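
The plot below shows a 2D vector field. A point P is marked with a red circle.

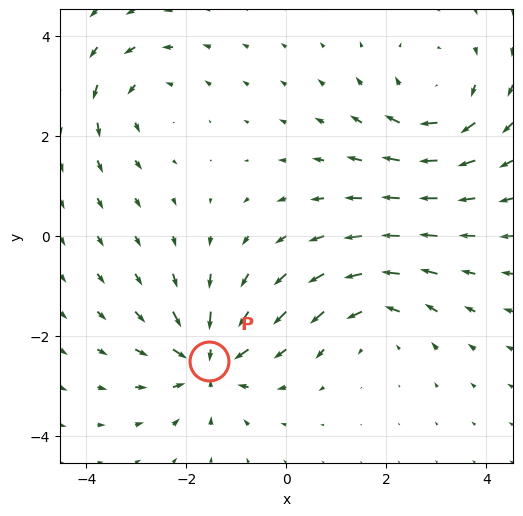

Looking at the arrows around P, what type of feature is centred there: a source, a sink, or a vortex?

At P (-1.6, -2.5) the arrows converge inward. Divergence about -5, curl ≈0 — negative divergence with near-zero curl is a sink.

sink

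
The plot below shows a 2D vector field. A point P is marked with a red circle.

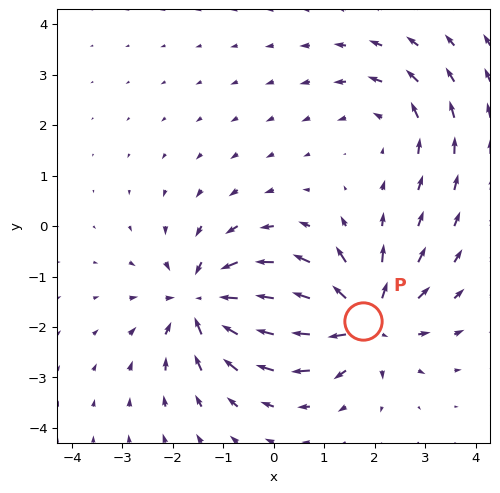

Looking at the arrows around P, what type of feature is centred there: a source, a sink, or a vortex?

At P (1.8, -1.9) the arrows spread outward. Divergence about +5, curl ≈0 — positive divergence with near-zero curl is a source.

source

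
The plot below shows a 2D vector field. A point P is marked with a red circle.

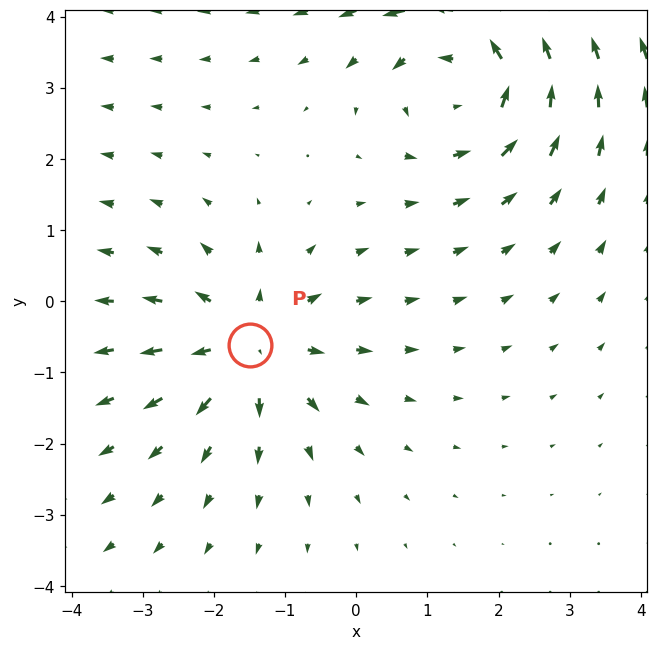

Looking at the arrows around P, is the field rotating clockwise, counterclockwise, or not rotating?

not rotating

Near P at (-1.5, -0.6) the arrows show no circulation. The curl there is ≈0.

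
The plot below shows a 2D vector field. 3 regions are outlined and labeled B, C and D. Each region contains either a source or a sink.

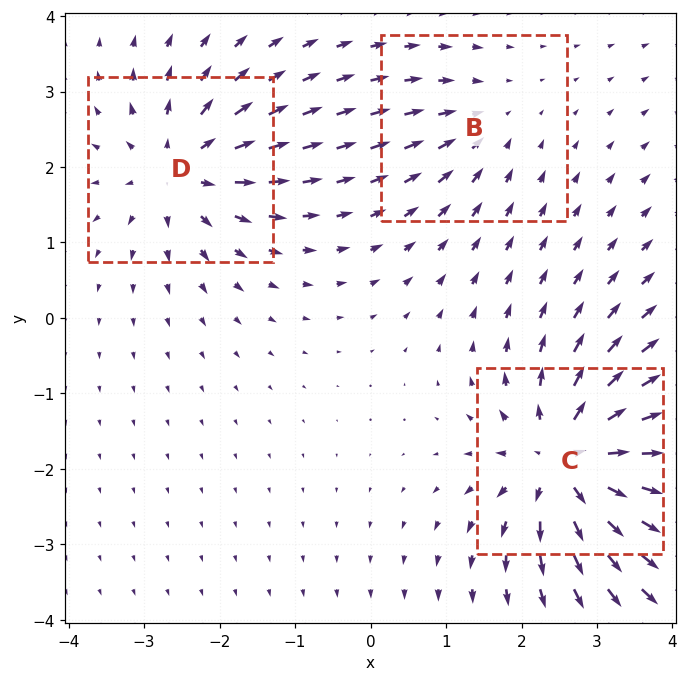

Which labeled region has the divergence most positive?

C

Divergence at each region's feature centre — B: about -2, C: about +6, D: about +4. Region C is most positive.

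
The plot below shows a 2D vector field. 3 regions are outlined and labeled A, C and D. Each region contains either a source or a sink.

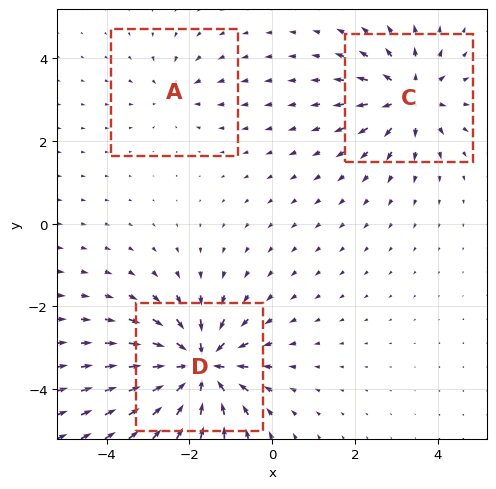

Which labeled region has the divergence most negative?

D

Divergence at each region's feature centre — A: about -2, C: about +4, D: about -6. Region D is most negative.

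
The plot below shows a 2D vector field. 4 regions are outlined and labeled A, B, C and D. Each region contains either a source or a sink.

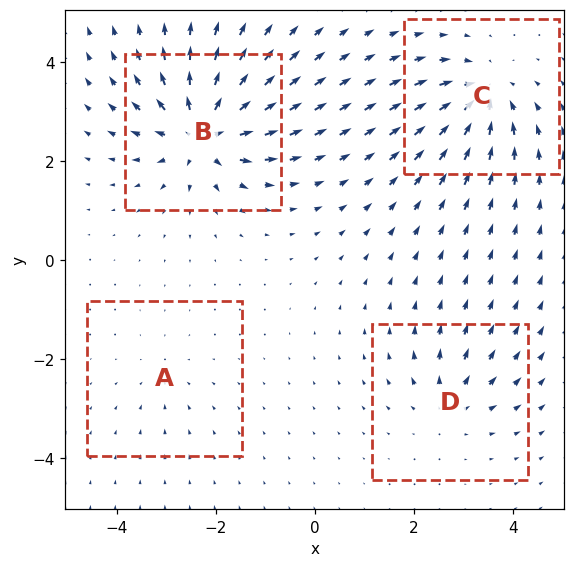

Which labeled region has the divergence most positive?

B

Divergence at each region's feature centre — A: about -2, B: about +8, C: about -6, D: about +4. Region B is most positive.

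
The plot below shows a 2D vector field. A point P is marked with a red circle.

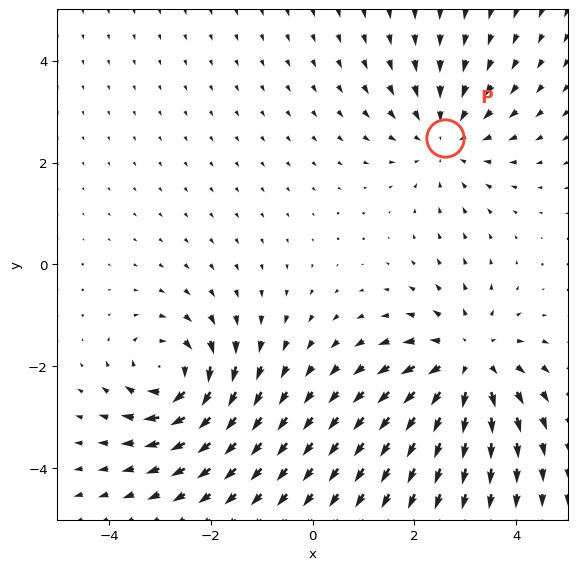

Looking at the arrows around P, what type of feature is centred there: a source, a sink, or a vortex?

sink

At P (2.6, 2.5) the arrows converge inward. Divergence about -3, curl ≈0 — negative divergence with near-zero curl is a sink.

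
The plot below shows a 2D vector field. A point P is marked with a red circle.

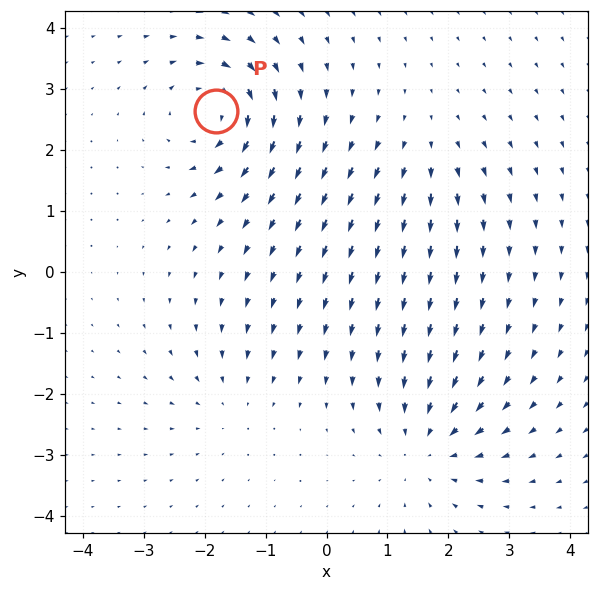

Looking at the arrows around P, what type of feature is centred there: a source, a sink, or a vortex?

vortex

At P (-1.8, 2.6) the arrows circulate clockwise. Divergence ≈0, curl about -7 — near-zero divergence with nonzero curl is a vortex.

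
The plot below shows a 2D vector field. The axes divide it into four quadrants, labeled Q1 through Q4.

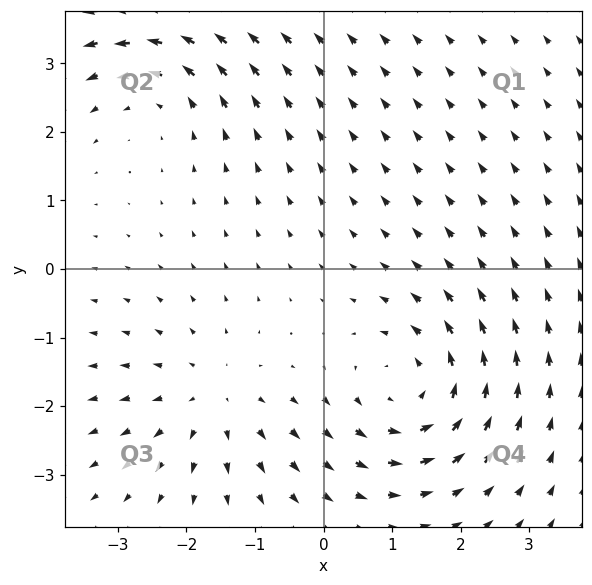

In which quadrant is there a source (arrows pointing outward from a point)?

The source sits at approximately (-1.6, -1.9), which lies in quadrant Q3. The divergence there is about +3, positive as expected for a source.

Q3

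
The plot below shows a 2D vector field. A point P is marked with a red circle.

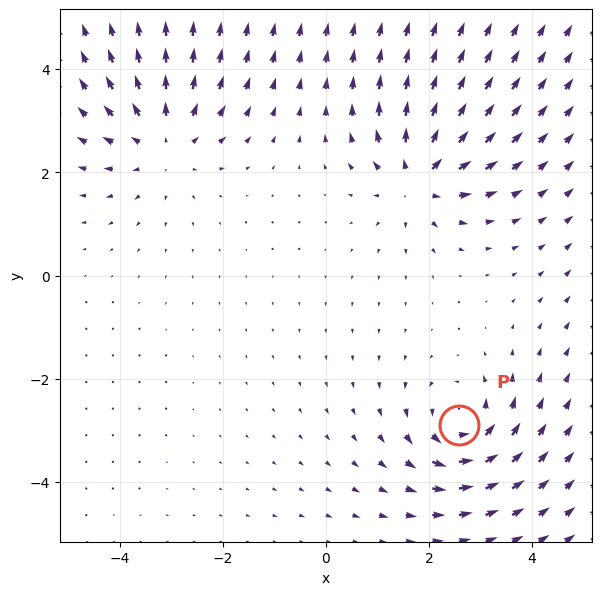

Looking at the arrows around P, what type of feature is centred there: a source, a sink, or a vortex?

At P (2.6, -2.9) the arrows circulate counterclockwise. Divergence ≈0, curl about +4 — near-zero divergence with nonzero curl is a vortex.

vortex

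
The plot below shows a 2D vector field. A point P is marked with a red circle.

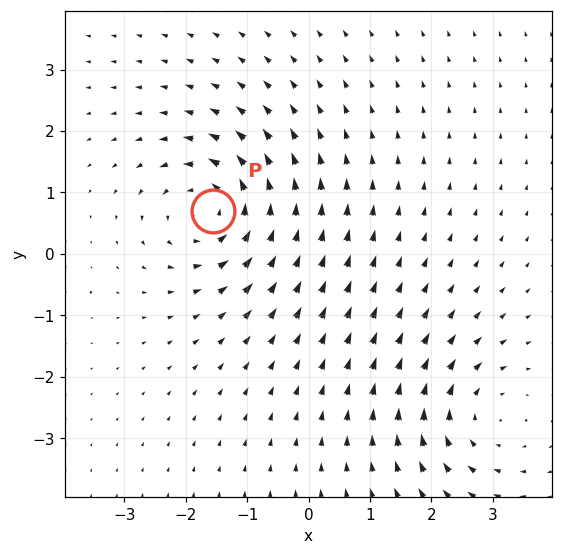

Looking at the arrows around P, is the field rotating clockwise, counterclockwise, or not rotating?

Near P at (-1.6, 0.7) the arrows circulate counterclockwise. The curl (z-component) there is about +5; positive curl means counterclockwise rotation.

counterclockwise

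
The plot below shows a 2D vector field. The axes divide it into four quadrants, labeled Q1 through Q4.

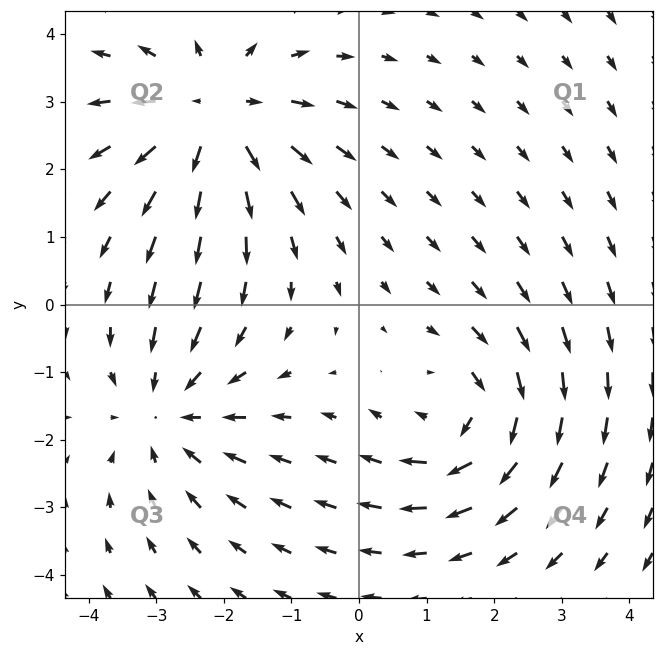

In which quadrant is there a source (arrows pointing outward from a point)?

Q2

The source sits at approximately (-2.1, 2.8), which lies in quadrant Q2. The divergence there is about +3, positive as expected for a source.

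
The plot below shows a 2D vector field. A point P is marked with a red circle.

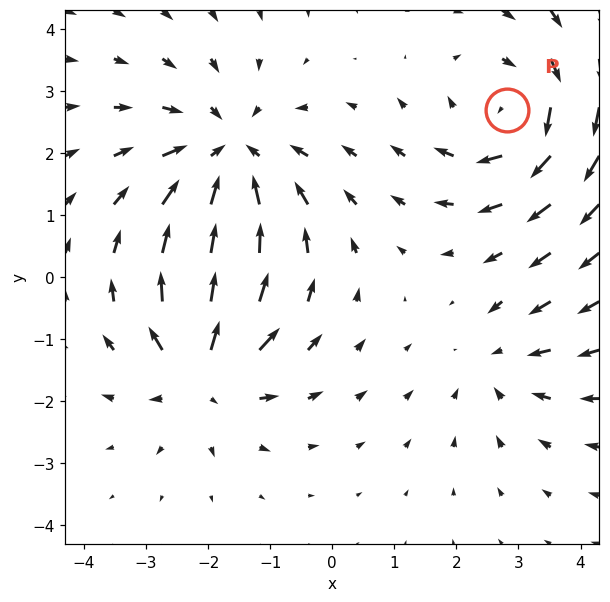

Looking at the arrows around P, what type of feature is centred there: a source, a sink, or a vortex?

At P (2.8, 2.7) the arrows circulate clockwise. Divergence ≈0, curl about -4 — near-zero divergence with nonzero curl is a vortex.

vortex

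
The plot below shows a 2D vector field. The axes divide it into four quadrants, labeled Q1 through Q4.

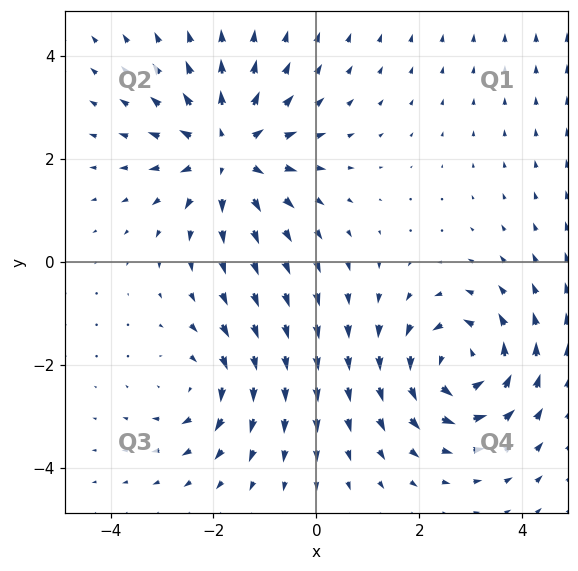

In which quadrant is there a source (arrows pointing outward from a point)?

The source sits at approximately (-1.7, 2.1), which lies in quadrant Q2. The divergence there is about +5, positive as expected for a source.

Q2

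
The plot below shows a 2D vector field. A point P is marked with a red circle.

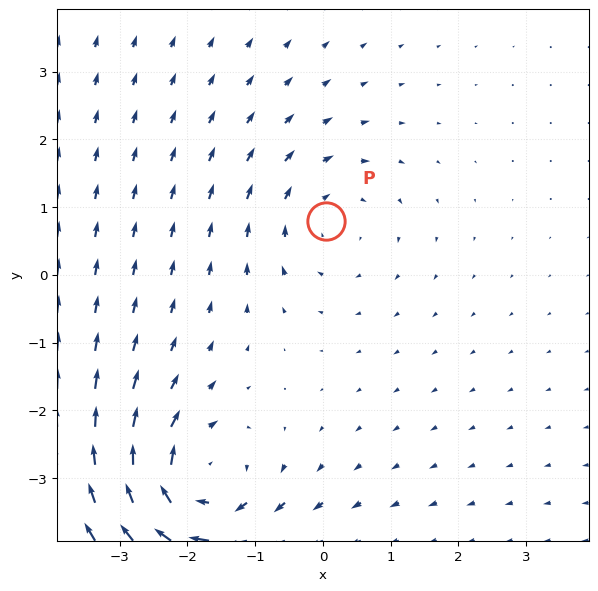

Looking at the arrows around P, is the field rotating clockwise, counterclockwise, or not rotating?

Near P at (0.0, 0.8) the arrows circulate clockwise. The curl (z-component) there is about -2; negative curl means clockwise rotation.

clockwise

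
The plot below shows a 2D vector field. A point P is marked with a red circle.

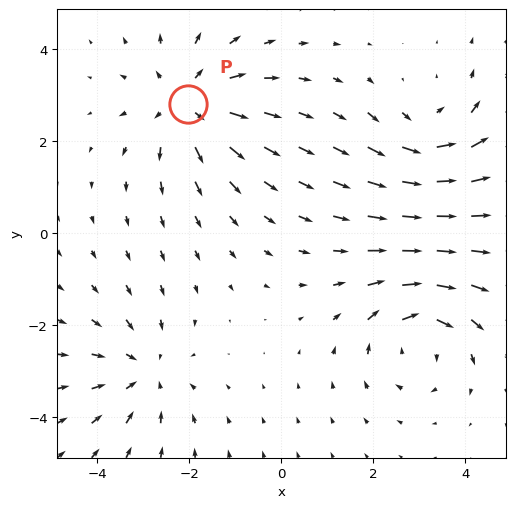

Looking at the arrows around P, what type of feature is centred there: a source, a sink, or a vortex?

source

At P (-2.0, 2.8) the arrows spread outward. Divergence about +5, curl ≈0 — positive divergence with near-zero curl is a source.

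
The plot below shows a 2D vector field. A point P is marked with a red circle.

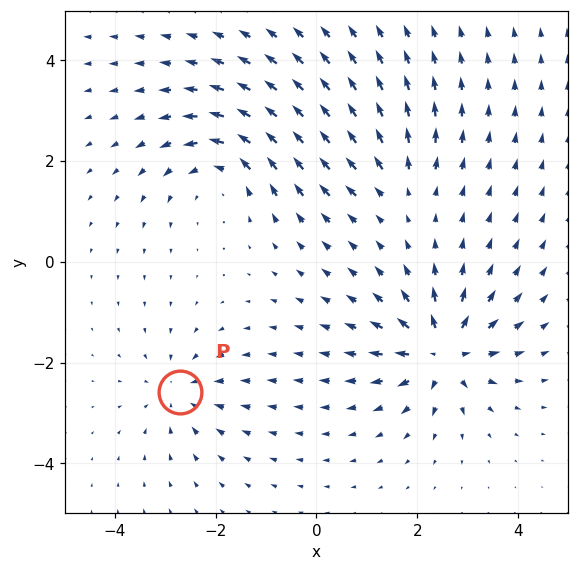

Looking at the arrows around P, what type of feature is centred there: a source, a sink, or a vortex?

sink

At P (-2.7, -2.6) the arrows converge inward. Divergence about -4, curl ≈0 — negative divergence with near-zero curl is a sink.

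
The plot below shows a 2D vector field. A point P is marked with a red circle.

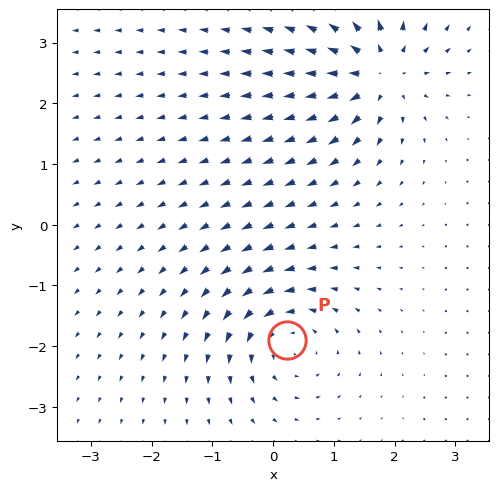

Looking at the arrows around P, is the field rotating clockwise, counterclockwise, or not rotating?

counterclockwise

Near P at (0.2, -1.9) the arrows circulate counterclockwise. The curl (z-component) there is about +5; positive curl means counterclockwise rotation.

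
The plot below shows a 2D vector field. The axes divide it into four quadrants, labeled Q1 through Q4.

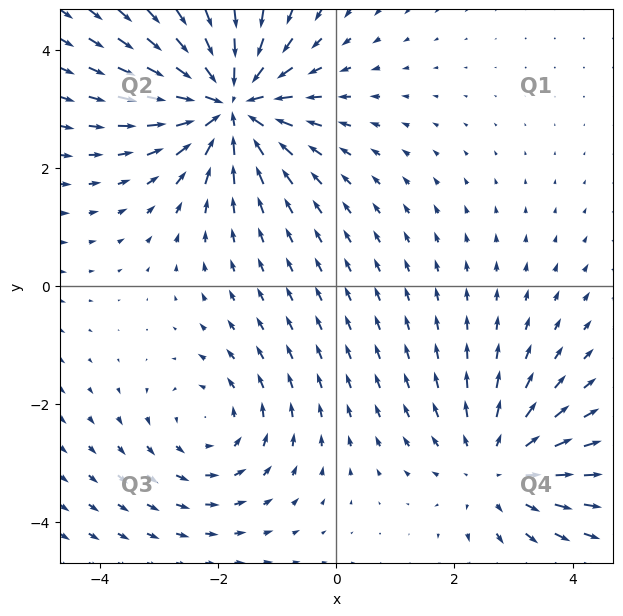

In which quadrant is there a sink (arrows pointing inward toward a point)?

The sink sits at approximately (-1.8, 3.1), which lies in quadrant Q2. The divergence there is about -5, negative as expected for a sink.

Q2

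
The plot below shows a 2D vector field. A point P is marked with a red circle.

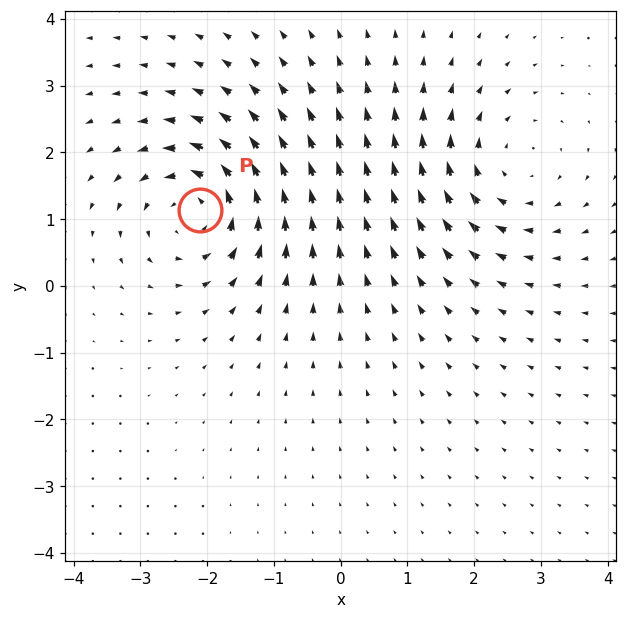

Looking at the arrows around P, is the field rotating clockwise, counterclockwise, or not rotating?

Near P at (-2.1, 1.1) the arrows circulate counterclockwise. The curl (z-component) there is about +6; positive curl means counterclockwise rotation.

counterclockwise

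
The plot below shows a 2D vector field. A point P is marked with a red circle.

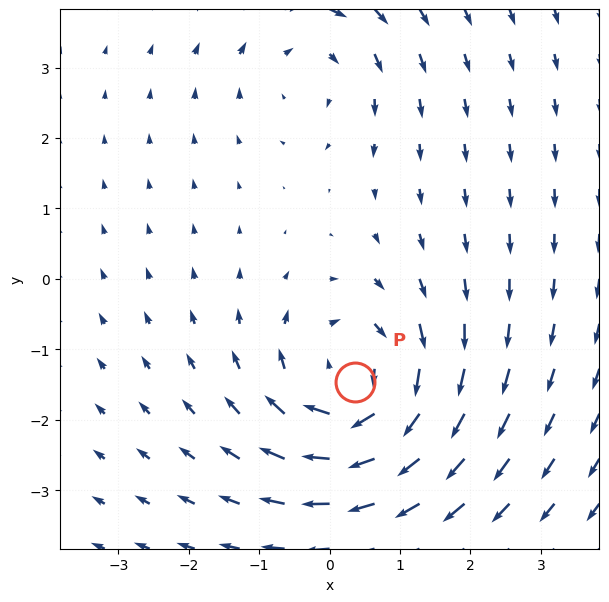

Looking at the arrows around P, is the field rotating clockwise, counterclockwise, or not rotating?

Near P at (0.4, -1.5) the arrows circulate clockwise. The curl (z-component) there is about -4; negative curl means clockwise rotation.

clockwise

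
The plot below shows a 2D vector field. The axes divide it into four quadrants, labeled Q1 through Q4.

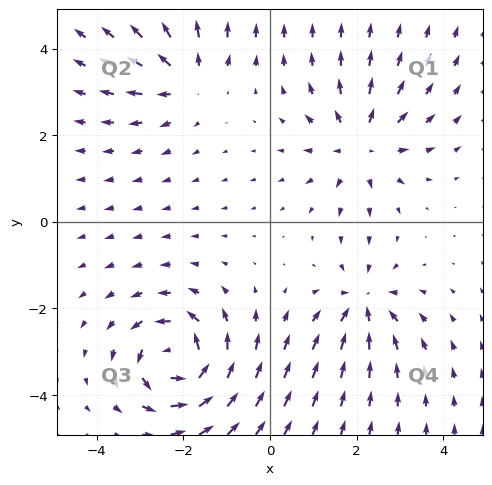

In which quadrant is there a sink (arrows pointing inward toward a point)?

Q4

The sink sits at approximately (2.2, -1.9), which lies in quadrant Q4. The divergence there is about -4, negative as expected for a sink.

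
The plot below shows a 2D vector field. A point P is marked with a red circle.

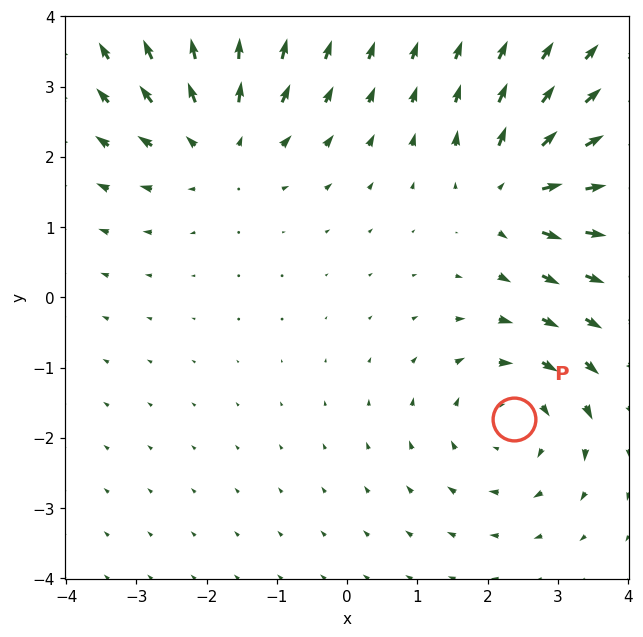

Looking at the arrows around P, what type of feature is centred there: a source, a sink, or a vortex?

vortex

At P (2.4, -1.7) the arrows circulate clockwise. Divergence ≈0, curl about -3 — near-zero divergence with nonzero curl is a vortex.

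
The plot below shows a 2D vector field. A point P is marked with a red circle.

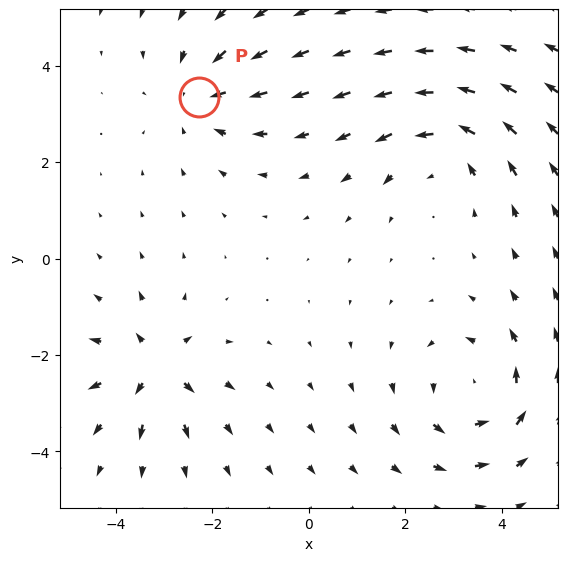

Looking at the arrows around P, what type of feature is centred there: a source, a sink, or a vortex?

At P (-2.3, 3.4) the arrows converge inward. Divergence about -2, curl ≈0 — negative divergence with near-zero curl is a sink.

sink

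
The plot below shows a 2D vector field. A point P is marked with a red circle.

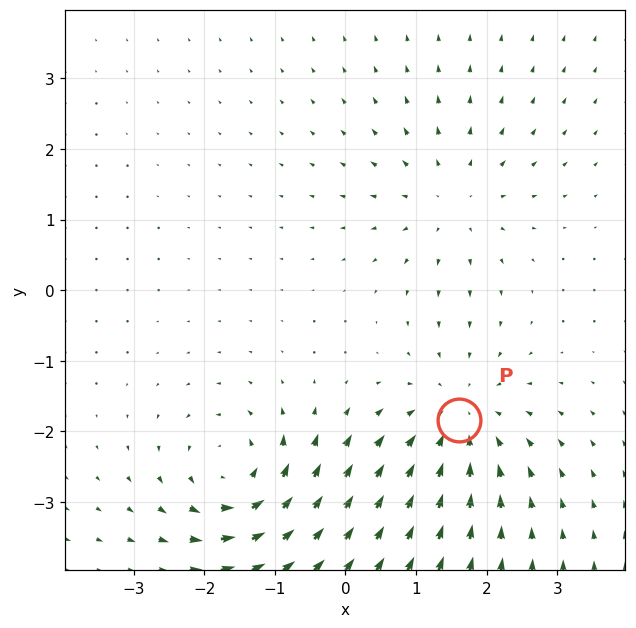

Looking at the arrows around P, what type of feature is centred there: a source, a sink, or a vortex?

At P (1.6, -1.8) the arrows converge inward. Divergence about -4, curl ≈0 — negative divergence with near-zero curl is a sink.

sink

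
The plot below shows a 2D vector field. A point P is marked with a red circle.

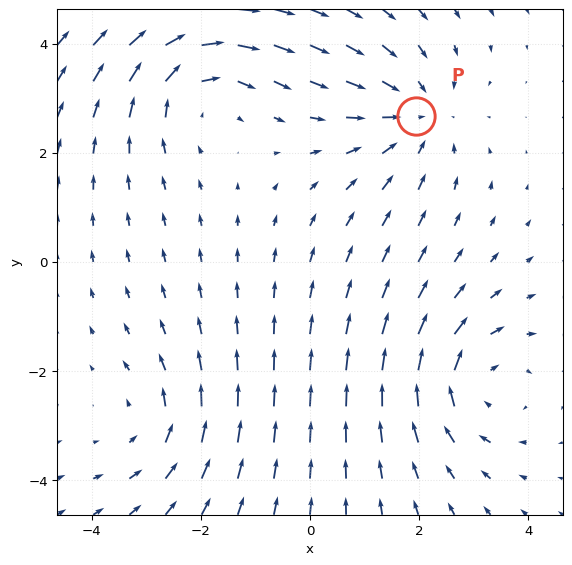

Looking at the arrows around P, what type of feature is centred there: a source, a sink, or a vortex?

sink

At P (1.9, 2.7) the arrows converge inward. Divergence about -3, curl ≈0 — negative divergence with near-zero curl is a sink.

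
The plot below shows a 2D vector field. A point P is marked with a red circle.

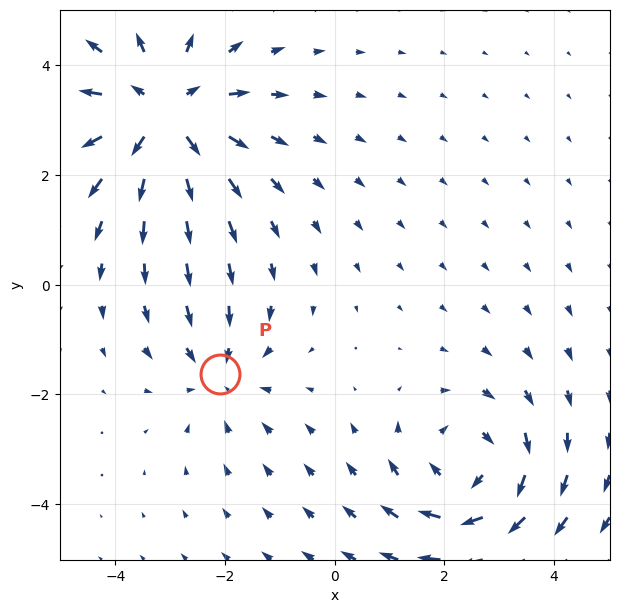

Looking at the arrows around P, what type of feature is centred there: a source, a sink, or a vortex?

sink

At P (-2.1, -1.6) the arrows converge inward. Divergence about -3, curl ≈0 — negative divergence with near-zero curl is a sink.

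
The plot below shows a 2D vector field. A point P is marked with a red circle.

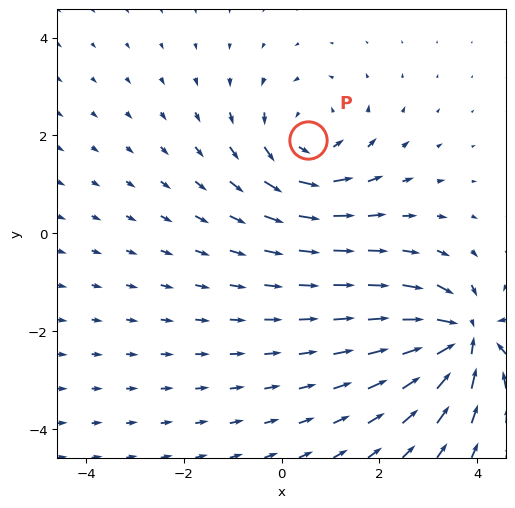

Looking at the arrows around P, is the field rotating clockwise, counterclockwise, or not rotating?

Near P at (0.5, 1.9) the arrows circulate counterclockwise. The curl (z-component) there is about +3; positive curl means counterclockwise rotation.

counterclockwise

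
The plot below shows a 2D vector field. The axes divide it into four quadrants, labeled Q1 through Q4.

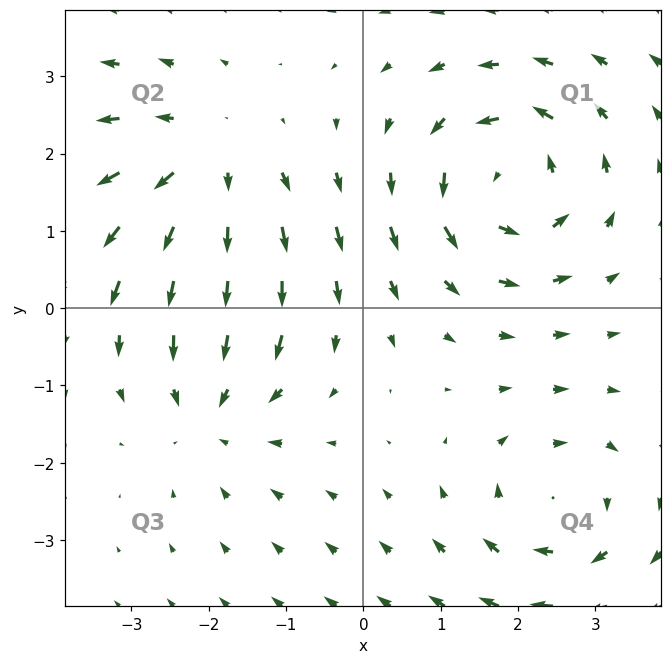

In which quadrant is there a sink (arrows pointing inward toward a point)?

Q3

The sink sits at approximately (-2.0, -1.3), which lies in quadrant Q3. The divergence there is about -4, negative as expected for a sink.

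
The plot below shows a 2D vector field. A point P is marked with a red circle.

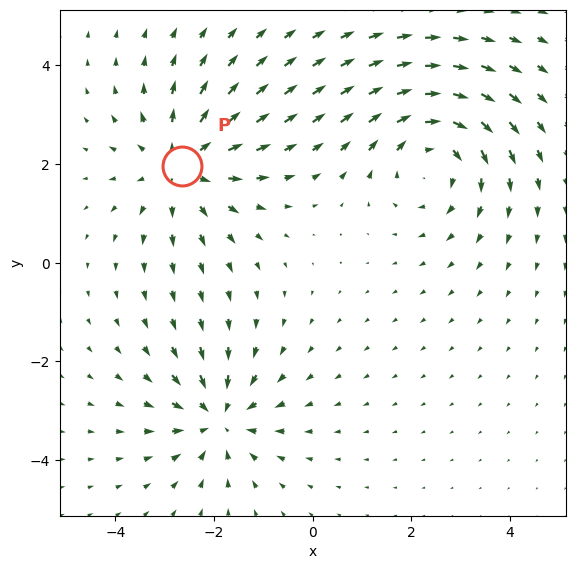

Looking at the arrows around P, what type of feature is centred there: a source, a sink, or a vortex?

source

At P (-2.7, 2.0) the arrows spread outward. Divergence about +4, curl ≈0 — positive divergence with near-zero curl is a source.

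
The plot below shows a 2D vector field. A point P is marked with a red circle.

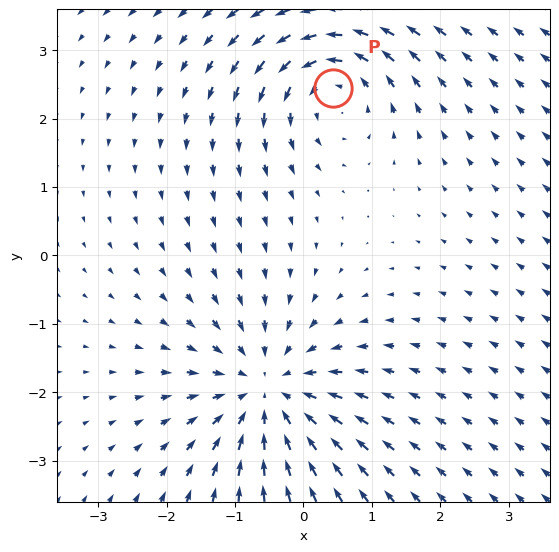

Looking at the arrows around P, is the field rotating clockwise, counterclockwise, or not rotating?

Near P at (0.4, 2.5) the arrows circulate counterclockwise. The curl (z-component) there is about +4; positive curl means counterclockwise rotation.

counterclockwise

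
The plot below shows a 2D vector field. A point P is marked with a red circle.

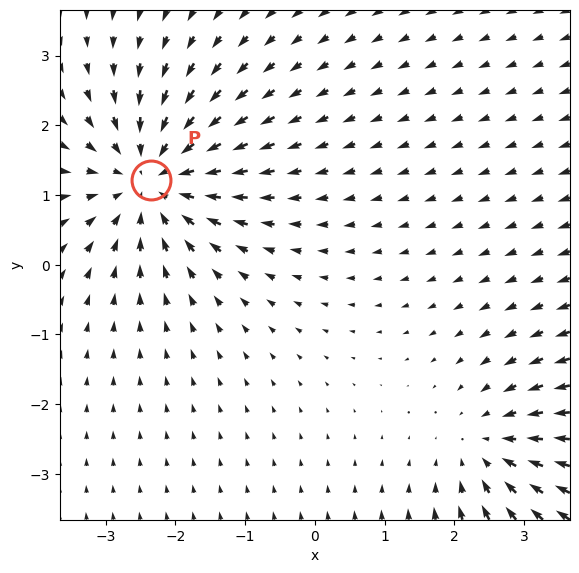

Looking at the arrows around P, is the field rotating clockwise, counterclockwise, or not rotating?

not rotating

Near P at (-2.3, 1.2) the arrows show no circulation. The curl there is ≈0.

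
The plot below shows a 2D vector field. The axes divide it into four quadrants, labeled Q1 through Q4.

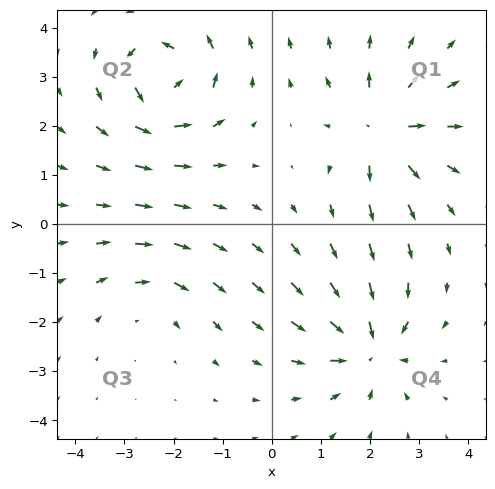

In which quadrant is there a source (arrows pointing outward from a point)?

The source sits at approximately (2.3, 1.9), which lies in quadrant Q1. The divergence there is about +6, positive as expected for a source.

Q1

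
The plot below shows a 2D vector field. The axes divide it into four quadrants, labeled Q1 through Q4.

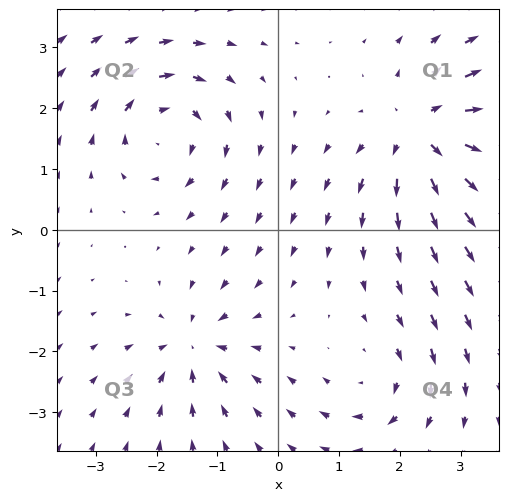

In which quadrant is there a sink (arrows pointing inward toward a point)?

The sink sits at approximately (-1.4, -1.9), which lies in quadrant Q3. The divergence there is about -5, negative as expected for a sink.

Q3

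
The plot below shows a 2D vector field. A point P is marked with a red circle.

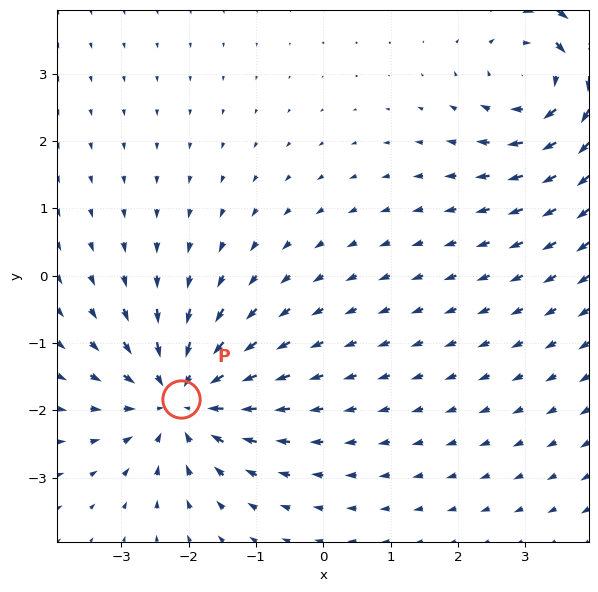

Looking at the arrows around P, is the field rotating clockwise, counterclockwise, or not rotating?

Near P at (-2.1, -1.8) the arrows show no circulation. The curl there is ≈0.

not rotating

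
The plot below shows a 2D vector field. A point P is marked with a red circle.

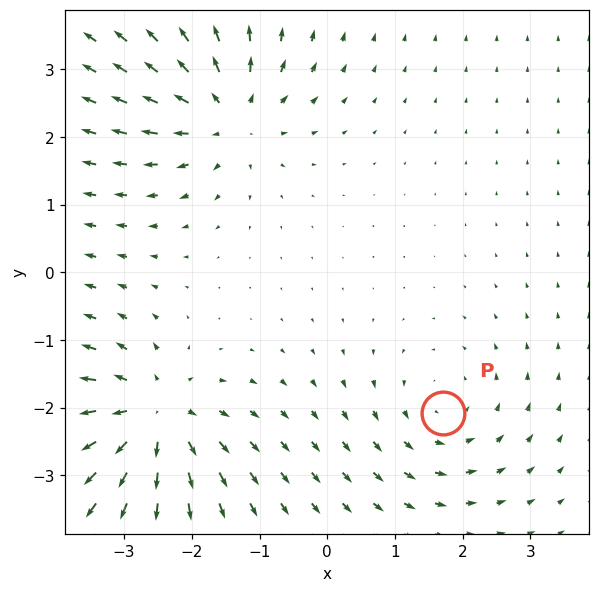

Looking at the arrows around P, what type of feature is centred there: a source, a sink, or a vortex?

At P (1.7, -2.1) the arrows circulate counterclockwise. Divergence ≈0, curl about +2 — near-zero divergence with nonzero curl is a vortex.

vortex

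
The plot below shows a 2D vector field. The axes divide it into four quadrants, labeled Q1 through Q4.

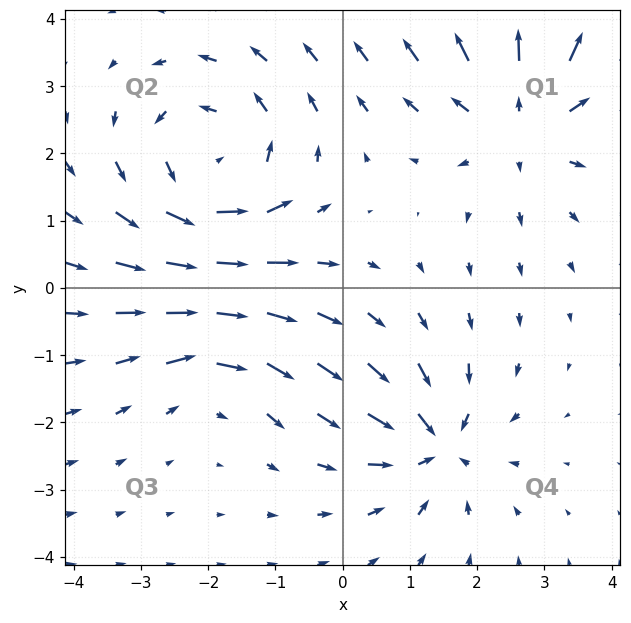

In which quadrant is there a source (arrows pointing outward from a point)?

Q1

The source sits at approximately (2.7, 2.5), which lies in quadrant Q1. The divergence there is about +4, positive as expected for a source.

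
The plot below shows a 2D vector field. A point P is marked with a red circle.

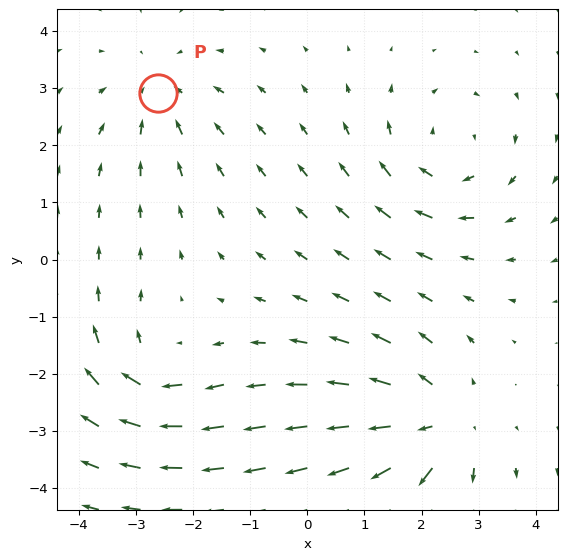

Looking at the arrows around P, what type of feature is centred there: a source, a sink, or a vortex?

At P (-2.6, 2.9) the arrows converge inward. Divergence about -3, curl ≈0 — negative divergence with near-zero curl is a sink.

sink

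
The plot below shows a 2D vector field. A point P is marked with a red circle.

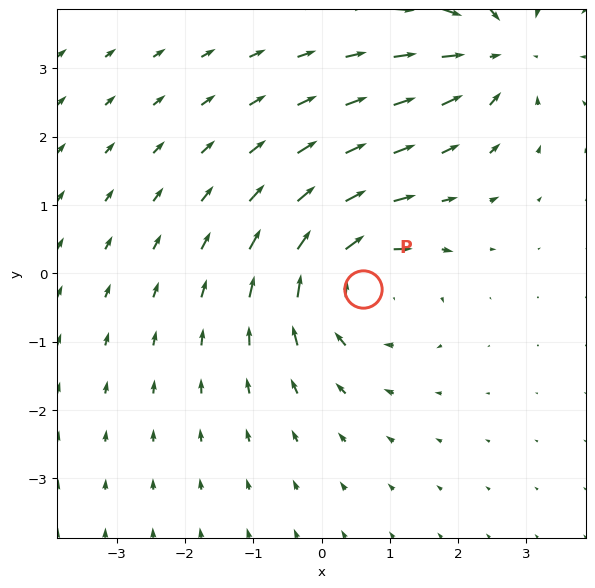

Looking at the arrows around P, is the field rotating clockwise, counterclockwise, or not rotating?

clockwise

Near P at (0.6, -0.2) the arrows circulate clockwise. The curl (z-component) there is about -6; negative curl means clockwise rotation.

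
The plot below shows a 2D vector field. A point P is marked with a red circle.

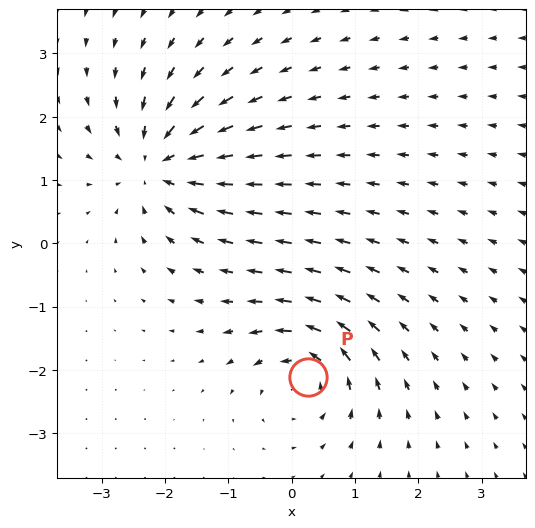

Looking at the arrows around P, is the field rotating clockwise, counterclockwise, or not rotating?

Near P at (0.3, -2.1) the arrows circulate counterclockwise. The curl (z-component) there is about +5; positive curl means counterclockwise rotation.

counterclockwise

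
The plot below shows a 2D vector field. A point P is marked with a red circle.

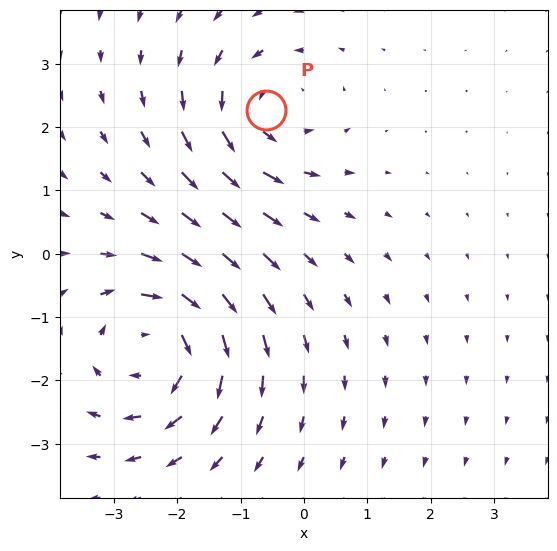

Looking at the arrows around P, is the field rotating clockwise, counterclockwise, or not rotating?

Near P at (-0.6, 2.3) the arrows circulate counterclockwise. The curl (z-component) there is about +3; positive curl means counterclockwise rotation.

counterclockwise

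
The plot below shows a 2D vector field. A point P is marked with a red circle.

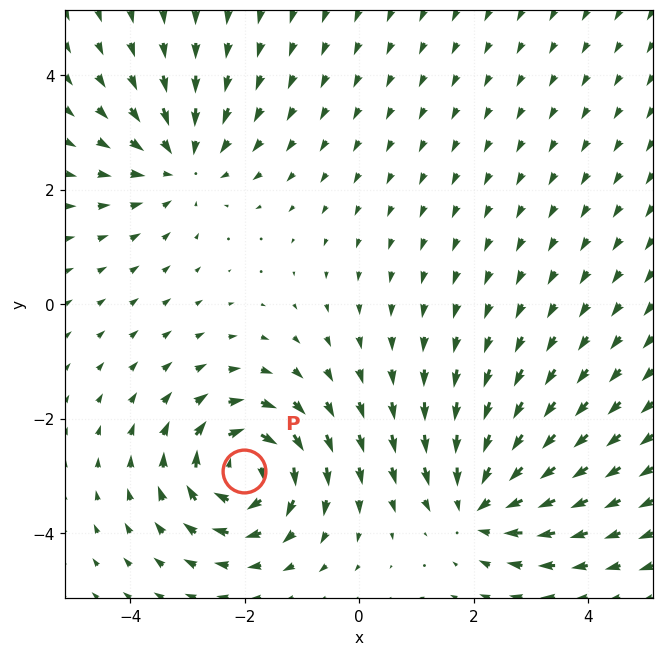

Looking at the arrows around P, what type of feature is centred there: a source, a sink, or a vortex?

At P (-2.0, -2.9) the arrows circulate clockwise. Divergence ≈0, curl about -6 — near-zero divergence with nonzero curl is a vortex.

vortex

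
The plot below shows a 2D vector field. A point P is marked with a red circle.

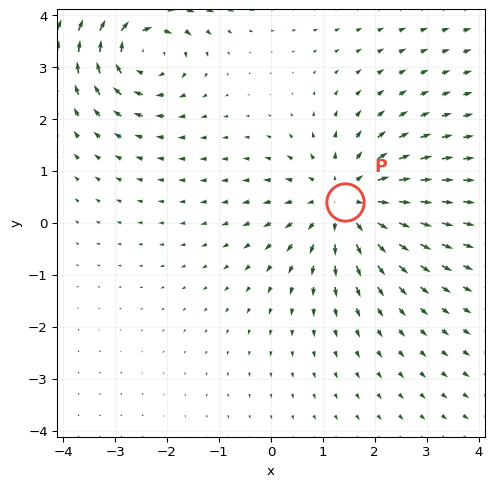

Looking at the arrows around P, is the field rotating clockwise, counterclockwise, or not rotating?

not rotating

Near P at (1.4, 0.4) the arrows show no circulation. The curl there is ≈0.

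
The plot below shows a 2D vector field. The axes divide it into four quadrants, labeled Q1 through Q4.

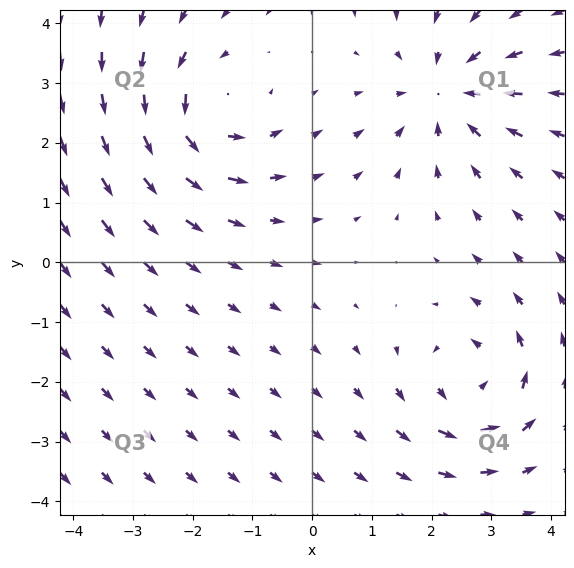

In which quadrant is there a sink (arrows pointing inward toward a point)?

The sink sits at approximately (2.3, 2.8), which lies in quadrant Q1. The divergence there is about -4, negative as expected for a sink.

Q1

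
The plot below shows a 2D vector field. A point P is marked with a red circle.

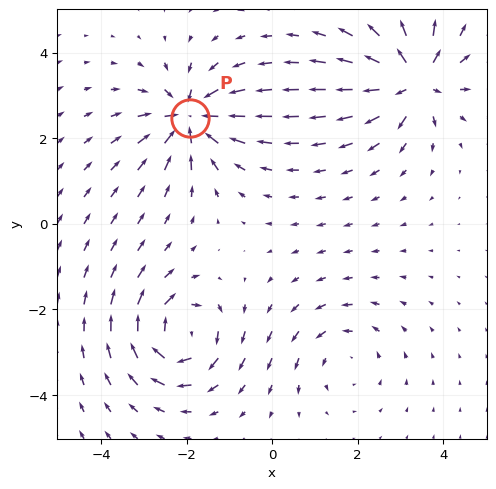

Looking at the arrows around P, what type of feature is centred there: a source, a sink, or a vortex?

At P (-1.9, 2.5) the arrows converge inward. Divergence about -5, curl ≈0 — negative divergence with near-zero curl is a sink.

sink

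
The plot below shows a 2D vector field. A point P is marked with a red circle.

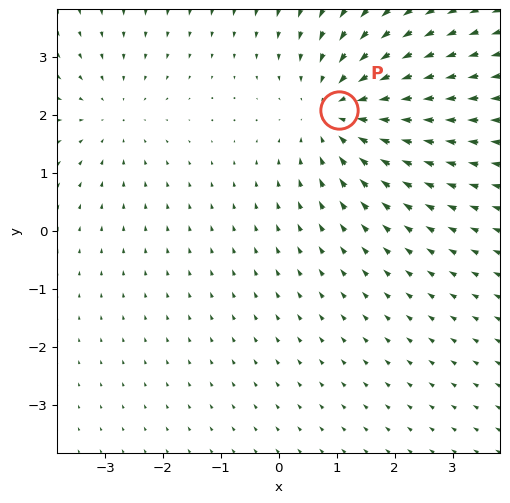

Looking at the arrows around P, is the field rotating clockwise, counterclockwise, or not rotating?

Near P at (1.0, 2.1) the arrows show no circulation. The curl there is ≈0.

not rotating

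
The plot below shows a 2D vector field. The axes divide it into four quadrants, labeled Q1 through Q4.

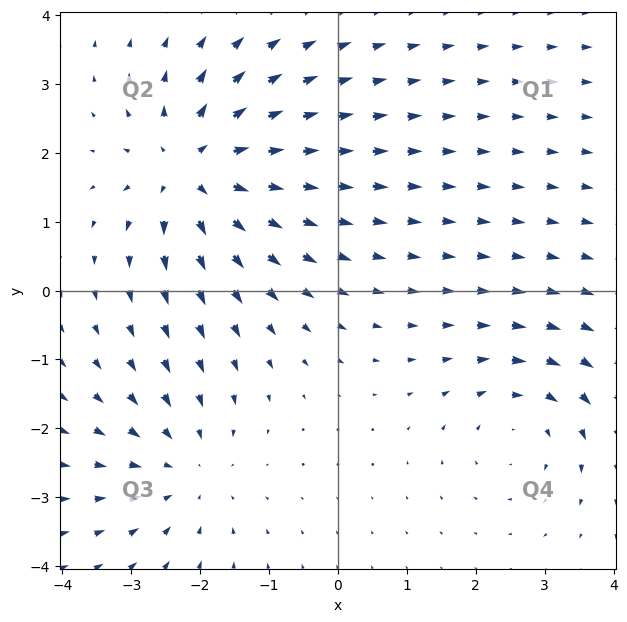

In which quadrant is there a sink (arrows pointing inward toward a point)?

Q3

The sink sits at approximately (-2.2, -2.6), which lies in quadrant Q3. The divergence there is about -2, negative as expected for a sink.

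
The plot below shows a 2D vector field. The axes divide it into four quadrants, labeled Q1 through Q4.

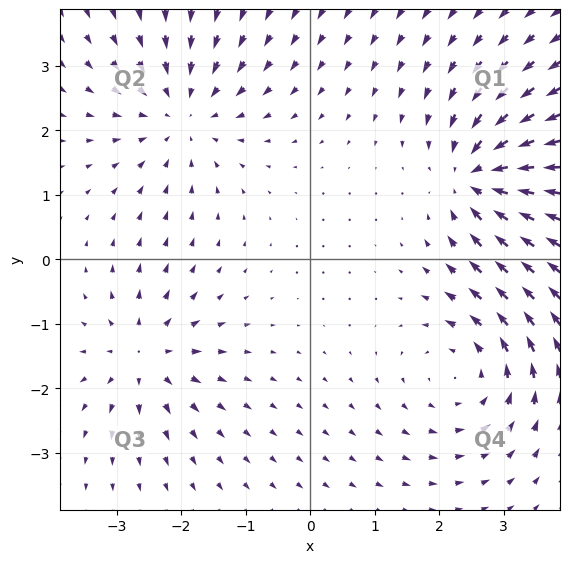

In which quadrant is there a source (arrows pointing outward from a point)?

Q3

The source sits at approximately (-2.6, -1.5), which lies in quadrant Q3. The divergence there is about +5, positive as expected for a source.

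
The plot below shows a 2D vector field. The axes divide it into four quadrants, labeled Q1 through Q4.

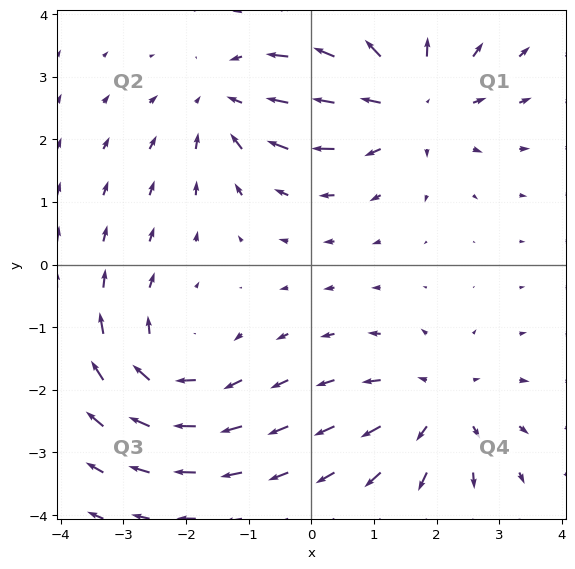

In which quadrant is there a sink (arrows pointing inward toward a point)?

Q2

The sink sits at approximately (-1.3, 2.6), which lies in quadrant Q2. The divergence there is about -4, negative as expected for a sink.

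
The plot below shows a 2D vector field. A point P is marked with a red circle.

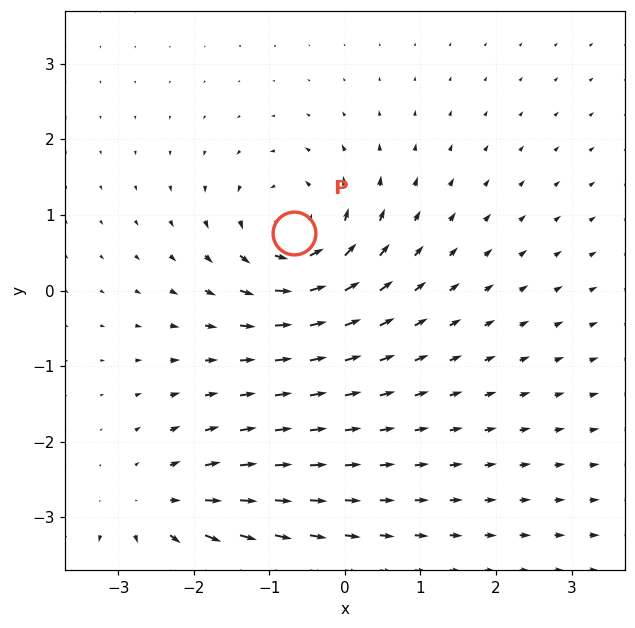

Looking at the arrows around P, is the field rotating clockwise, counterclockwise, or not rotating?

counterclockwise

Near P at (-0.7, 0.8) the arrows circulate counterclockwise. The curl (z-component) there is about +6; positive curl means counterclockwise rotation.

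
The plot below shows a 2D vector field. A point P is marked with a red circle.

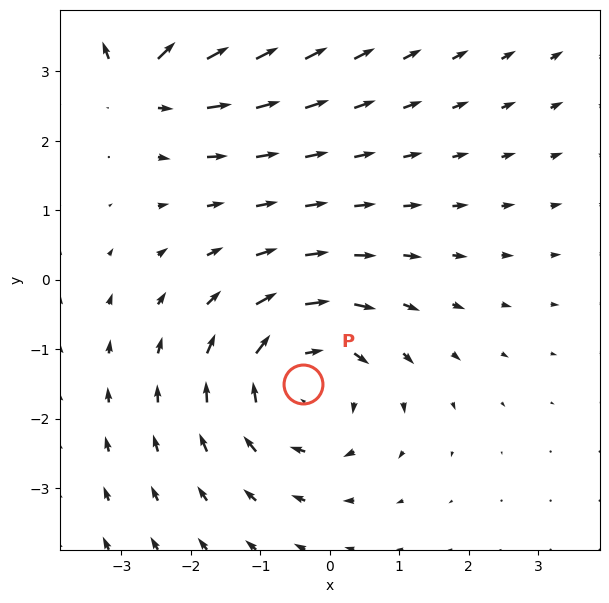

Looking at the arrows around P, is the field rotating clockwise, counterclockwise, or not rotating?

Near P at (-0.4, -1.5) the arrows circulate clockwise. The curl (z-component) there is about -4; negative curl means clockwise rotation.

clockwise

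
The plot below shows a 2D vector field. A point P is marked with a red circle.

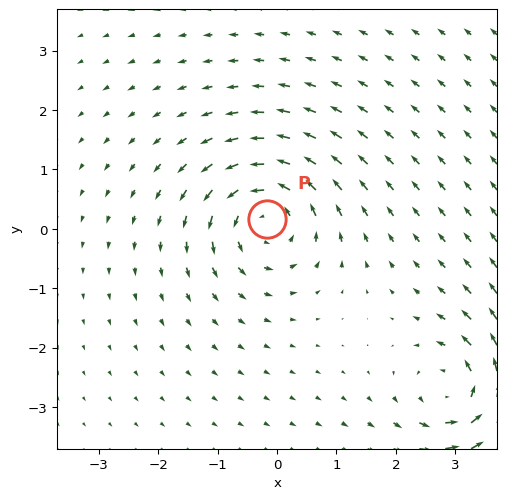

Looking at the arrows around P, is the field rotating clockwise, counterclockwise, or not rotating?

counterclockwise

Near P at (-0.2, 0.2) the arrows circulate counterclockwise. The curl (z-component) there is about +6; positive curl means counterclockwise rotation.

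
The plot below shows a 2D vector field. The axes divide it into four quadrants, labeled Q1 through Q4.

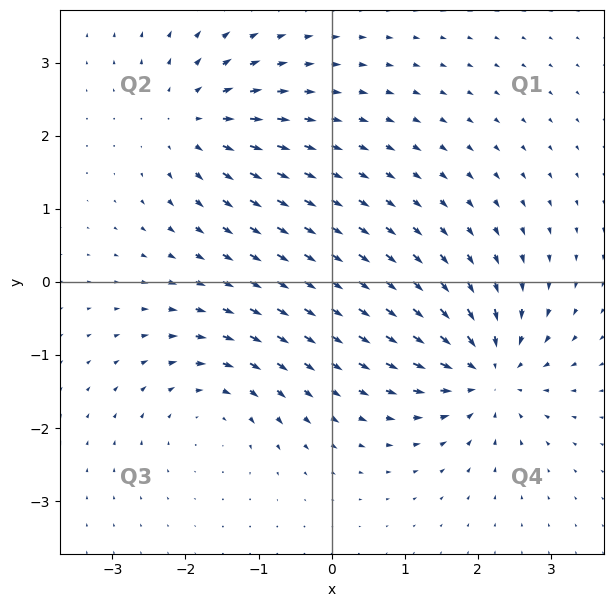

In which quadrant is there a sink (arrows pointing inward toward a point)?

Q4

The sink sits at approximately (2.1, -1.2), which lies in quadrant Q4. The divergence there is about -6, negative as expected for a sink.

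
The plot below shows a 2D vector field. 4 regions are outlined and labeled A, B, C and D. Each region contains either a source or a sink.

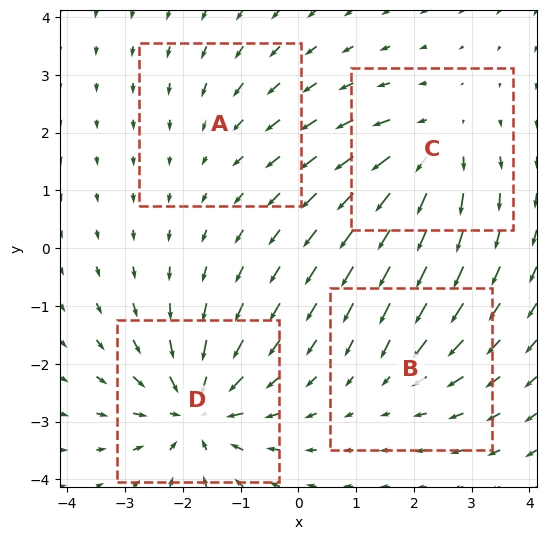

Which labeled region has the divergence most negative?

D

Divergence at each region's feature centre — A: about -2, B: about -3, C: about +5, D: about -7. Region D is most negative.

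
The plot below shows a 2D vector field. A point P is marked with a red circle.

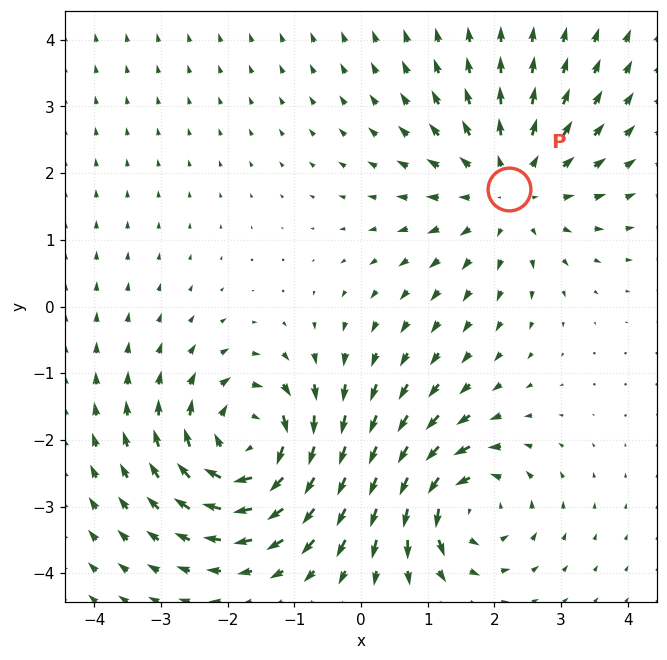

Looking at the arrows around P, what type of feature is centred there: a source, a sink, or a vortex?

At P (2.2, 1.8) the arrows spread outward. Divergence about +3, curl ≈0 — positive divergence with near-zero curl is a source.

source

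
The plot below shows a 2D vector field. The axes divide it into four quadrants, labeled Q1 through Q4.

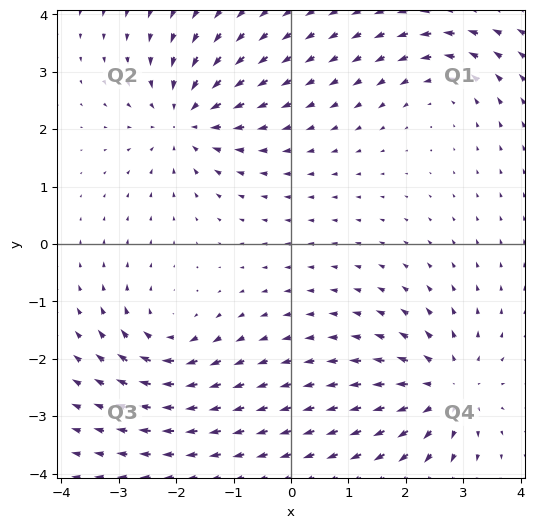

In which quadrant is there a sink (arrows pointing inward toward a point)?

Q2

The sink sits at approximately (-1.8, 2.2), which lies in quadrant Q2. The divergence there is about -5, negative as expected for a sink.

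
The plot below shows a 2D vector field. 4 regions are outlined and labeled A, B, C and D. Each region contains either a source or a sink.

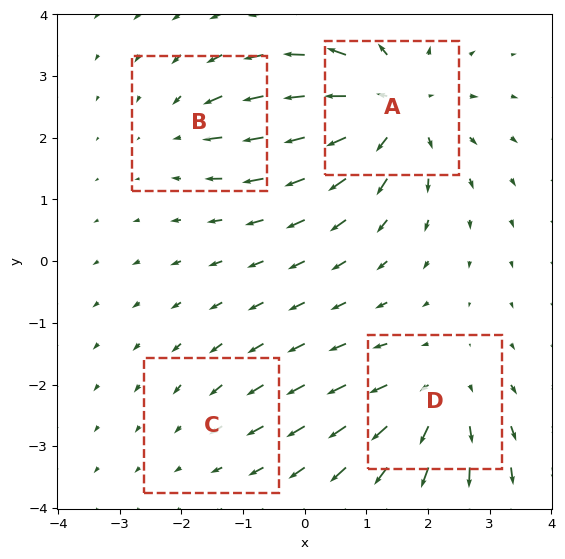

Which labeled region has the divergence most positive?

Divergence at each region's feature centre — A: about +6, B: about -3, C: about -2, D: about +4. Region A is most positive.

A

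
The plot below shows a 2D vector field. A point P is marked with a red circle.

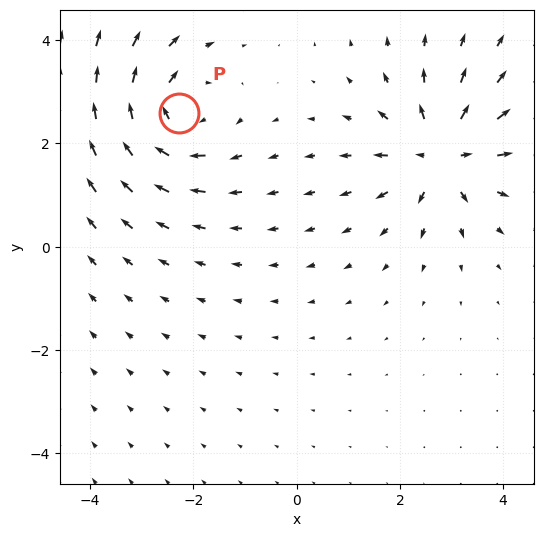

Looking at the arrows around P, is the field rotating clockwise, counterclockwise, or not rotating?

Near P at (-2.3, 2.6) the arrows circulate clockwise. The curl (z-component) there is about -4; negative curl means clockwise rotation.

clockwise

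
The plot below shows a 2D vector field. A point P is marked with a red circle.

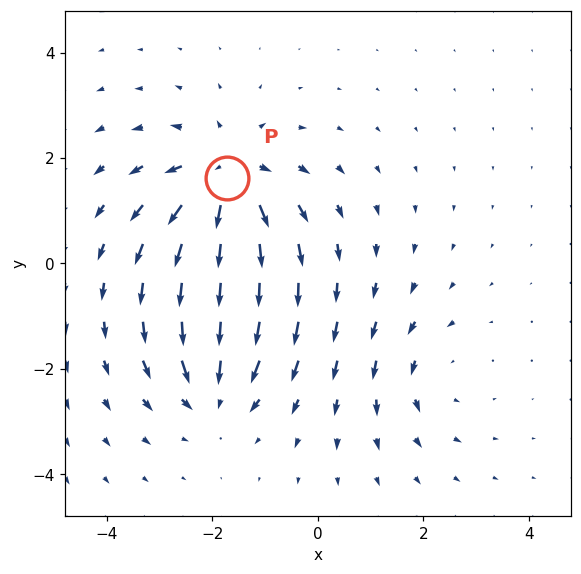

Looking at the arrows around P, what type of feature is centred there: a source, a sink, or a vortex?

source

At P (-1.7, 1.6) the arrows spread outward. Divergence about +5, curl ≈0 — positive divergence with near-zero curl is a source.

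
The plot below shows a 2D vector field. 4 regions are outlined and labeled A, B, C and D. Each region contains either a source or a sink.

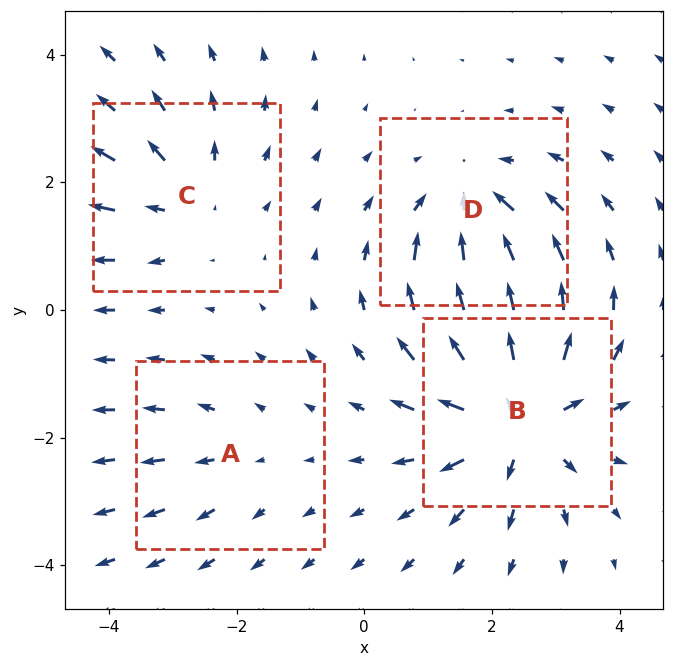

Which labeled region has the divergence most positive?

Divergence at each region's feature centre — A: about +2, B: about +7, C: about +3, D: about -5. Region B is most positive.

B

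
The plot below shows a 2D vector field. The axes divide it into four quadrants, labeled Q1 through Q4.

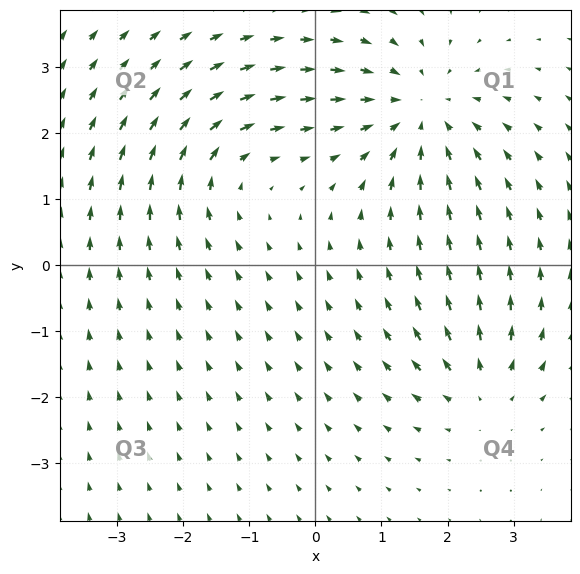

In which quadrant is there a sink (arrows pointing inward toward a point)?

The sink sits at approximately (1.6, 2.3), which lies in quadrant Q1. The divergence there is about -4, negative as expected for a sink.

Q1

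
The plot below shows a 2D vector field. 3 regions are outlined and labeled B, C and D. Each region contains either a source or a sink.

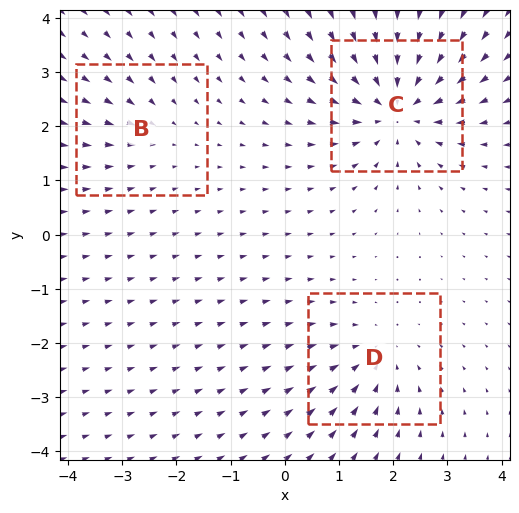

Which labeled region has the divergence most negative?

Divergence at each region's feature centre — B: about -2, C: about -5, D: about -3. Region C is most negative.

C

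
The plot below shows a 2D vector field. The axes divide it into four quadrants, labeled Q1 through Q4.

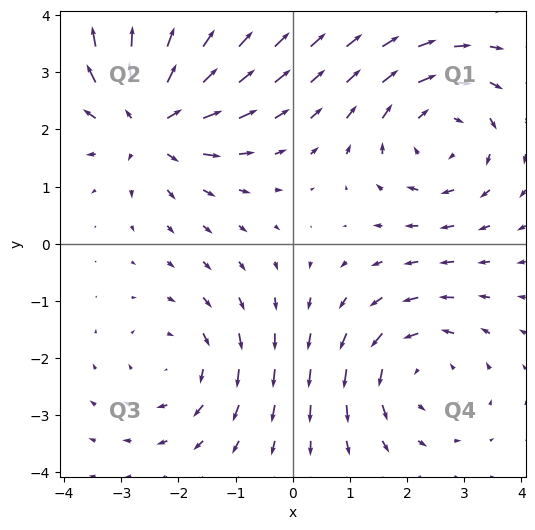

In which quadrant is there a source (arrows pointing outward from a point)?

The source sits at approximately (-2.5, 2.2), which lies in quadrant Q2. The divergence there is about +5, positive as expected for a source.

Q2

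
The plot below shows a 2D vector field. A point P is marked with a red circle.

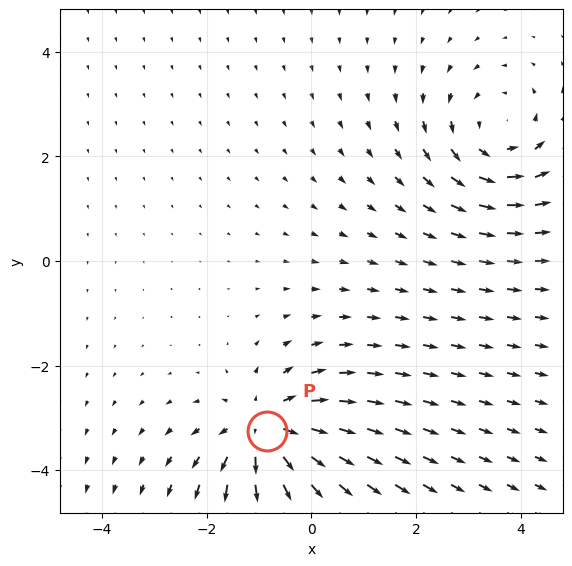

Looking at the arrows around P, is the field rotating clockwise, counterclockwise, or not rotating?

not rotating

Near P at (-0.9, -3.3) the arrows show no circulation. The curl there is ≈0.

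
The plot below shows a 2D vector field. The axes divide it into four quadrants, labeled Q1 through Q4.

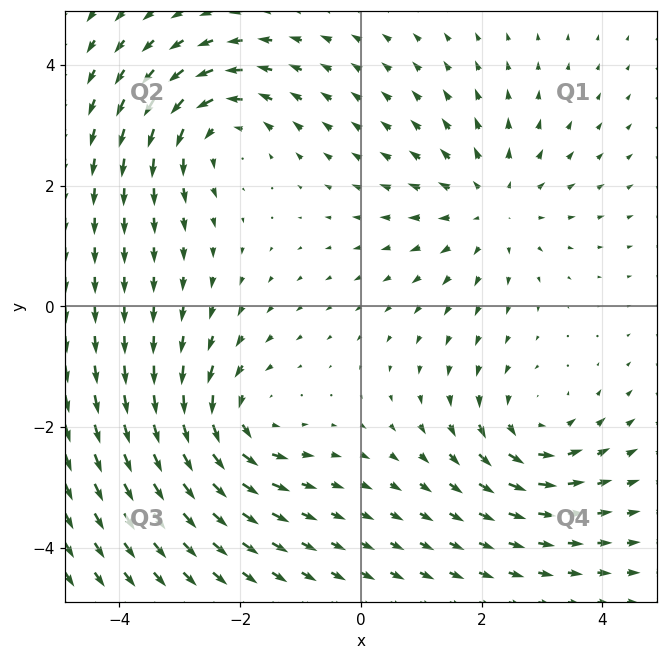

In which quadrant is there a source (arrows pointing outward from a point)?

The source sits at approximately (2.2, 1.7), which lies in quadrant Q1. The divergence there is about +3, positive as expected for a source.

Q1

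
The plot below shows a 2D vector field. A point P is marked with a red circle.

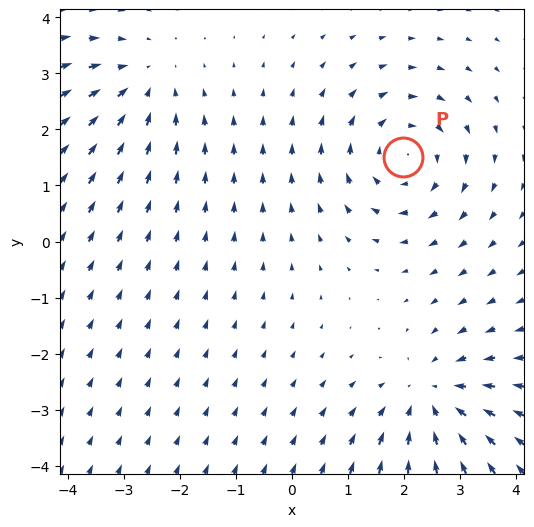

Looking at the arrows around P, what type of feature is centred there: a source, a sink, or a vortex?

vortex

At P (2.0, 1.5) the arrows circulate clockwise. Divergence ≈0, curl about -5 — near-zero divergence with nonzero curl is a vortex.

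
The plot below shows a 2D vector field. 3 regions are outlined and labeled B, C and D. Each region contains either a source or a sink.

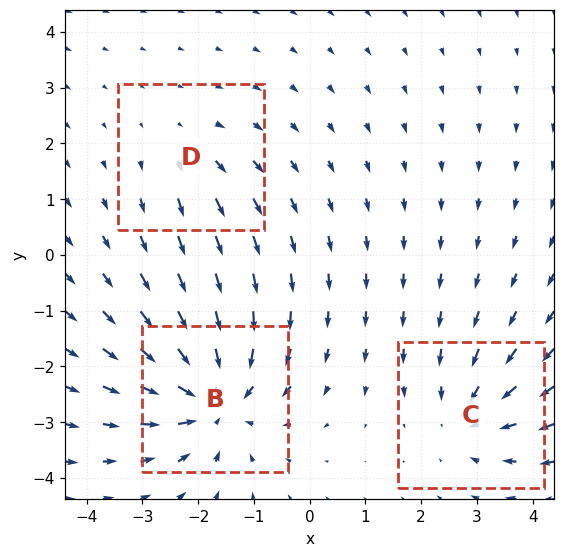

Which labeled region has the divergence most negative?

B

Divergence at each region's feature centre — B: about -5, C: about -3, D: about +2. Region B is most negative.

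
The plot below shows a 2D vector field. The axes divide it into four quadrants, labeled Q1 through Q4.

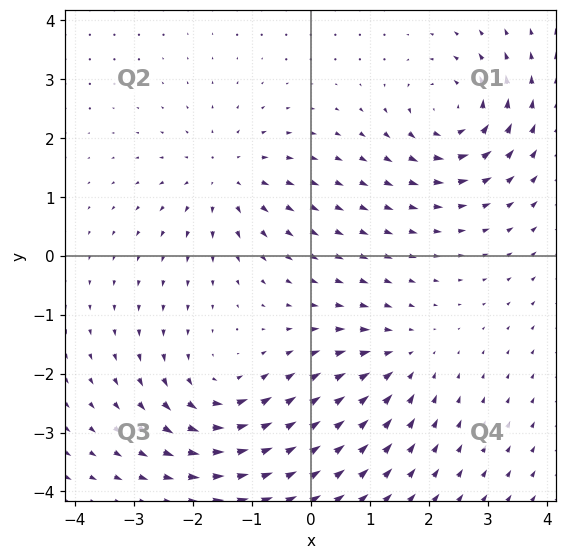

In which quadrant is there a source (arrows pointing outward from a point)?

The source sits at approximately (-1.4, 1.3), which lies in quadrant Q2. The divergence there is about +5, positive as expected for a source.

Q2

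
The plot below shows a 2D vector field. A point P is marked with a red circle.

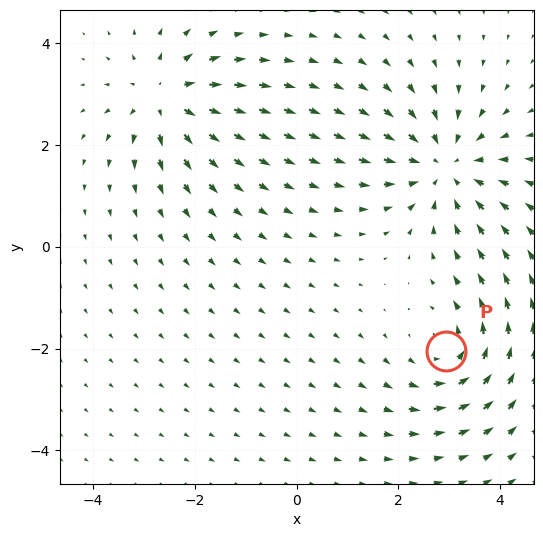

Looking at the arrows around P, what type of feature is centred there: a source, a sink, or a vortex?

vortex

At P (2.9, -2.1) the arrows circulate counterclockwise. Divergence ≈0, curl about +4 — near-zero divergence with nonzero curl is a vortex.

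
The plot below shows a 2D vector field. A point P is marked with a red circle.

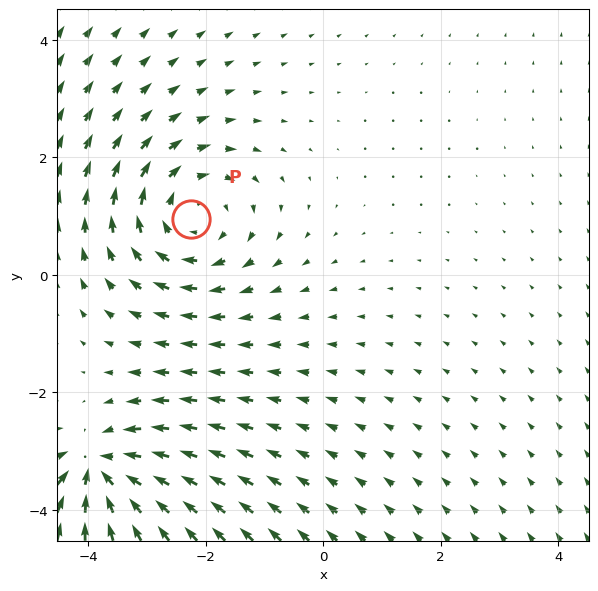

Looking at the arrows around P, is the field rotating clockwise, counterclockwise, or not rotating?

clockwise

Near P at (-2.3, 0.9) the arrows circulate clockwise. The curl (z-component) there is about -3; negative curl means clockwise rotation.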